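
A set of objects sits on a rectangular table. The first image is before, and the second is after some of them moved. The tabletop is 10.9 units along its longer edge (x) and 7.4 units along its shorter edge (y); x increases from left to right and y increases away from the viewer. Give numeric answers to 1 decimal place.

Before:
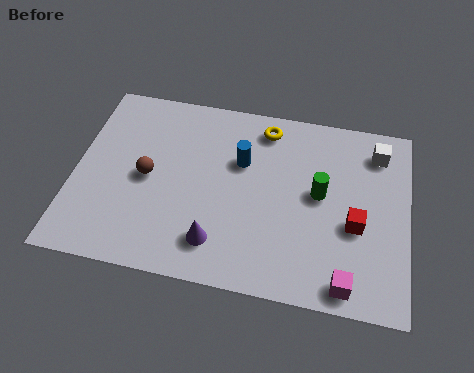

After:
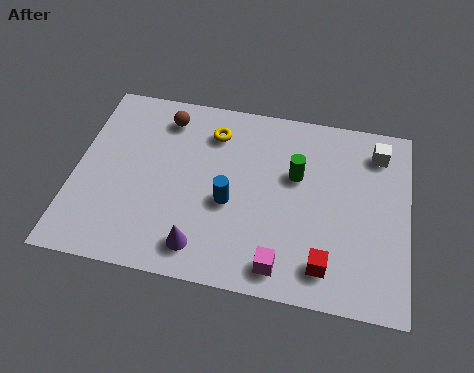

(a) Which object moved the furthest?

the brown sphere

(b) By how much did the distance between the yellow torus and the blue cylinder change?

+1.1

The distance was about 1.7 in the first image and 2.8 in the second, so they moved 1.1 units further apart.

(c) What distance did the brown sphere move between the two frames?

2.5

The brown sphere moved from about (2.4, 3.6) to (2.8, 6.1), a distance of √(0.4² + 2.5²) ≈ 2.5.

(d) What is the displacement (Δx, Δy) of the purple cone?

(-0.5, -0.3)

The purple cone started near (4.8, 1.5) and ended near (4.3, 1.2).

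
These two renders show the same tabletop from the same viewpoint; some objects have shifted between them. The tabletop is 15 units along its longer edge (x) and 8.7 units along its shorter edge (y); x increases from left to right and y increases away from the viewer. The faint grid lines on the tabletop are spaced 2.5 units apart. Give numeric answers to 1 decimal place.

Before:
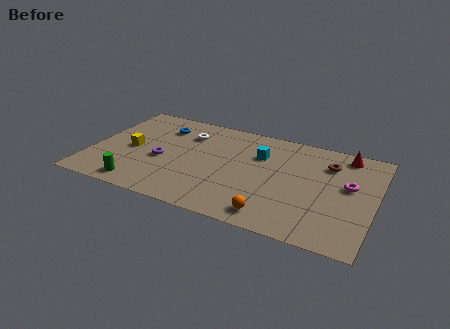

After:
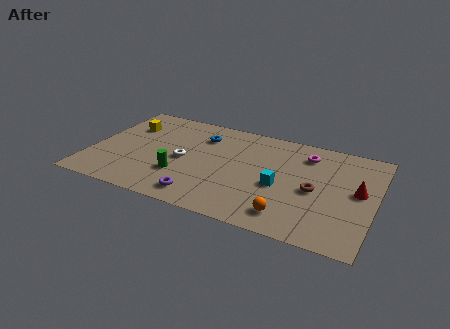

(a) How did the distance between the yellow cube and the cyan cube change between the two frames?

+1.9

Before: roughly 7.0 units apart; after: 8.9. That's 1.9 units further apart.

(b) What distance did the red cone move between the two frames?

3.0

The red cone moved from about (13.2, 7.6) to (14.1, 4.7), a distance of √(0.9² + 2.9²) ≈ 3.0.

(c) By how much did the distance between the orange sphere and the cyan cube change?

-2.6

They were about 4.9 units apart before and 2.3 after — 2.6 units closer together.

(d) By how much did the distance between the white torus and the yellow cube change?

+0.3

The distance was about 3.6 in the first image and 3.9 in the second, so they moved 0.3 units further apart.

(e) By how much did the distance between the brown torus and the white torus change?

-0.6

Before: roughly 7.6 units apart; after: 7.0. That's 0.6 units closer together.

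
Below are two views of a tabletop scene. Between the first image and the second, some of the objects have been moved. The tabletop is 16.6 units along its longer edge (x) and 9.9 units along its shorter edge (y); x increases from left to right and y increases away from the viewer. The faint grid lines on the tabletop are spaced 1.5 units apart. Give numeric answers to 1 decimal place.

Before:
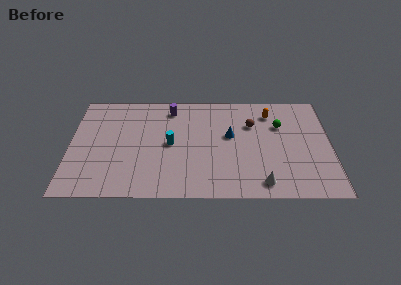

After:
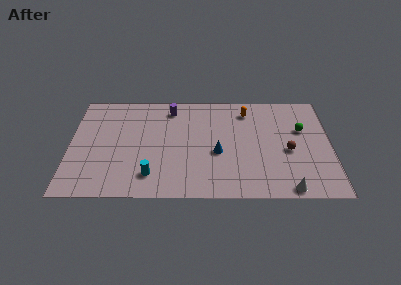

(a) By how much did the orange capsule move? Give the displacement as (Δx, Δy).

(-1.5, 0.2)

The orange capsule started near (12.8, 7.9) and ended near (11.3, 8.1).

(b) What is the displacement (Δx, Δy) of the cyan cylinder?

(-1.2, -2.9)

From the two frames, the cyan cylinder sits at roughly (6.4, 4.9) before and (5.2, 2.0) after.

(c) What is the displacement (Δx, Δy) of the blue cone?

(-0.8, -1.6)

The blue cone was at about (10.2, 5.7) and moved to about (9.4, 4.1).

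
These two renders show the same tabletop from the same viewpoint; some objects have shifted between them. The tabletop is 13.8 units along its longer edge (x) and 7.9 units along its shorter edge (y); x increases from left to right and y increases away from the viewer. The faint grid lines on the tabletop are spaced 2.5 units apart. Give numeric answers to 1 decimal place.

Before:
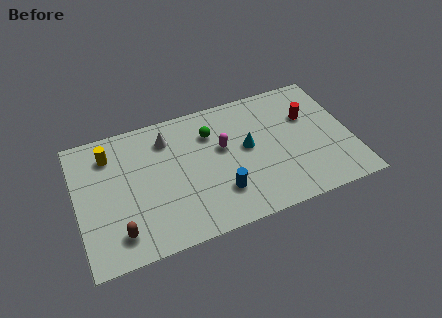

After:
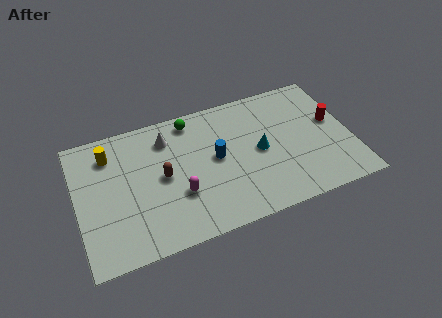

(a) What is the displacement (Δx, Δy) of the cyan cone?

(0.6, -0.4)

The cyan cone was at about (8.6, 4.3) and moved to about (9.2, 3.9).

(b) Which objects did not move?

the yellow cylinder and the white cone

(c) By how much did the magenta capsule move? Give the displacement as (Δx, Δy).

(-2.4, -2.0)

The magenta capsule was at about (7.4, 4.7) and moved to about (5.0, 2.7).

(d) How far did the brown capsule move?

3.5

The brown capsule moved from about (1.9, 1.5) to (4.3, 4.0), a distance of √(2.4² + 2.5²) ≈ 3.5.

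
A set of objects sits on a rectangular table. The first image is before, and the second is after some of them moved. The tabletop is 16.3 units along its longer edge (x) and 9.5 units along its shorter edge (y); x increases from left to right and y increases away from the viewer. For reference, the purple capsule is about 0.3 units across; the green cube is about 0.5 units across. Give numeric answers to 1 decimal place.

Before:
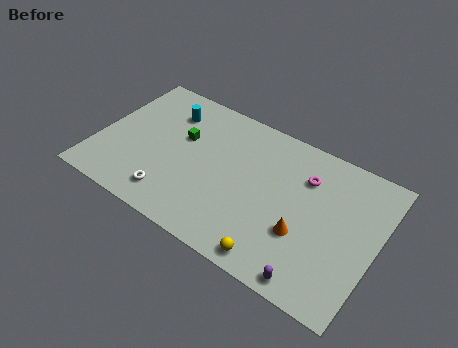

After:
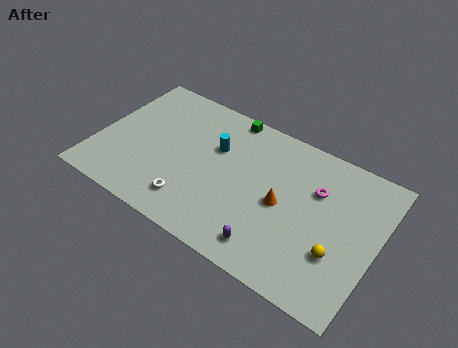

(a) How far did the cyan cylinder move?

3.3

The cyan cylinder was near (3.6, 7.3) before and (6.7, 6.2) after, so it travelled √(3.1² + 1.1²) ≈ 3.3 units.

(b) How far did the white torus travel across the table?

1.2

The white torus moved from about (4.8, 1.7) to (6.0, 1.9), a distance of √(1.2² + 0.2²) ≈ 1.2.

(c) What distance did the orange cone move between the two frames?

1.8

From (12.3, 3.3) to (10.9, 4.5), the orange cone covered √(1.4² + 1.2²) ≈ 1.8 units.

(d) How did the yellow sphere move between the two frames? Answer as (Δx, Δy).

(3.2, 2.1)

From the two frames, the yellow sphere sits at roughly (11.1, 1.0) before and (14.3, 3.1) after.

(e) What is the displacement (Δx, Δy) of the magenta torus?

(0.7, -0.5)

From the two frames, the magenta torus sits at roughly (11.9, 6.9) before and (12.6, 6.4) after.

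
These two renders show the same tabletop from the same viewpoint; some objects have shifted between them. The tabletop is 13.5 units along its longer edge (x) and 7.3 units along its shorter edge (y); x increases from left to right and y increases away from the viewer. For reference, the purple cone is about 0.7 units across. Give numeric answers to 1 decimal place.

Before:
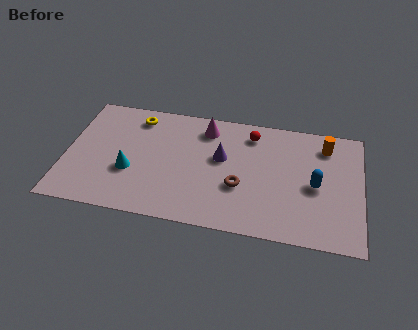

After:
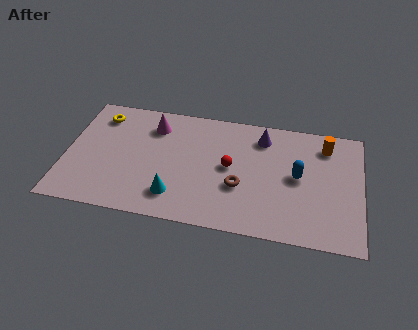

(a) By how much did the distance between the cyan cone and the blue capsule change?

-2.5

Before: roughly 8.4 units apart; after: 5.9. That's 2.5 units closer together.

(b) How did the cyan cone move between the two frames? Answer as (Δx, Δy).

(2.1, -1.1)

The cyan cone was at about (3.0, 2.7) and moved to about (5.1, 1.6).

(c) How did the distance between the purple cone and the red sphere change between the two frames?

+0.4

They were about 2.1 units apart before and 2.5 after — 0.4 units further apart.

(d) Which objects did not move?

the brown torus and the orange cylinder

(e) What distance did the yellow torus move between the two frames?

1.7

The yellow torus was near (3.1, 6.1) before and (1.4, 5.9) after, so it travelled √(1.7² + 0.2²) ≈ 1.7 units.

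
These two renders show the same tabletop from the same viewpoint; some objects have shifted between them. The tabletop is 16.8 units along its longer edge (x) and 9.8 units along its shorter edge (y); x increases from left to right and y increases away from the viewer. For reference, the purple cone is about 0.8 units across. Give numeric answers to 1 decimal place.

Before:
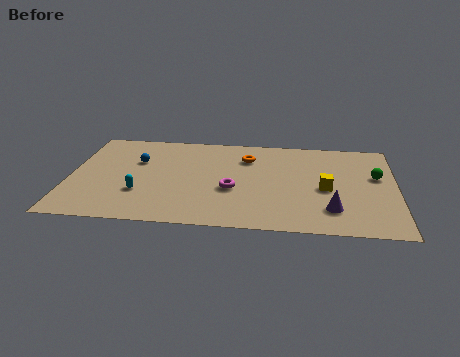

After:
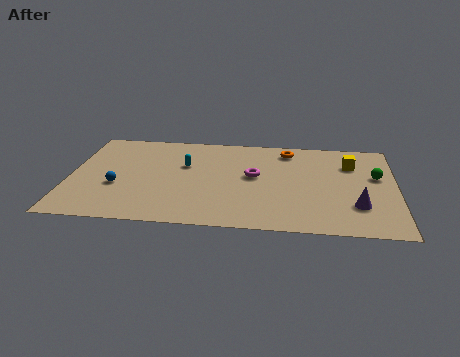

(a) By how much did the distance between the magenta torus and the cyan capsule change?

-1.1

Before: roughly 4.8 units apart; after: 3.7. That's 1.1 units closer together.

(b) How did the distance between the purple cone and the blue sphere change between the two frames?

+1.4

They were about 10.9 units apart before and 12.3 after — 1.4 units further apart.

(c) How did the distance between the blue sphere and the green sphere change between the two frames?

+1.1

They were about 12.4 units apart before and 13.5 after — 1.1 units further apart.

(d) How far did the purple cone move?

1.4

The purple cone was near (13.5, 2.3) before and (14.8, 2.8) after, so it travelled √(1.3² + 0.5²) ≈ 1.4 units.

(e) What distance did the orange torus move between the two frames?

2.3

From (9.1, 7.3) to (11.2, 8.3), the orange torus covered √(2.1² + 1.0²) ≈ 2.3 units.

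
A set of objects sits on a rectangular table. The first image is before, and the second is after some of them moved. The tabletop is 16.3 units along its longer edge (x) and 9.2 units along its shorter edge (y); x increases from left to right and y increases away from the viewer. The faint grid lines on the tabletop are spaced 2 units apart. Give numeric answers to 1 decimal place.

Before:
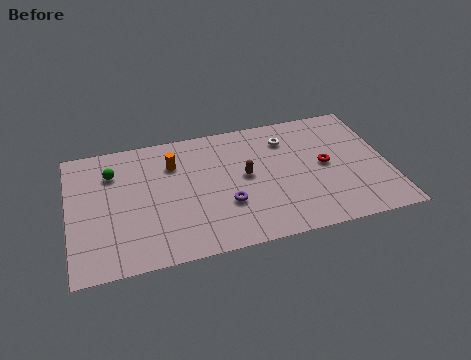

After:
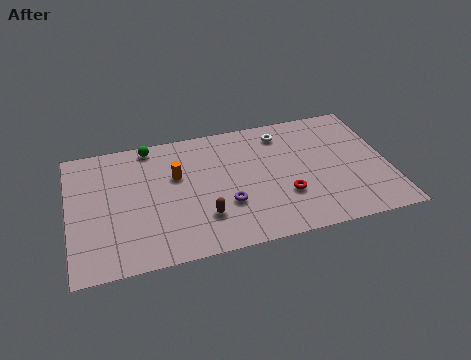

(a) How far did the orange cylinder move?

0.9

The orange cylinder was near (5.4, 6.7) before and (5.5, 5.8) after, so it travelled √(0.1² + 0.9²) ≈ 0.9 units.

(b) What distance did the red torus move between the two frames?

2.8

The red torus moved from about (13.1, 4.7) to (10.9, 3.0), a distance of √(2.2² + 1.7²) ≈ 2.8.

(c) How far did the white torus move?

0.5

The white torus moved from about (11.3, 7.1) to (11.1, 7.6), a distance of √(0.2² + 0.5²) ≈ 0.5.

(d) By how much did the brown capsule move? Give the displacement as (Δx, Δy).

(-2.3, -2.4)

From the two frames, the brown capsule sits at roughly (9.0, 4.9) before and (6.7, 2.5) after.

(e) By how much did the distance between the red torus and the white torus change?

+1.6

Before: roughly 3.0 units apart; after: 4.6. That's 1.6 units further apart.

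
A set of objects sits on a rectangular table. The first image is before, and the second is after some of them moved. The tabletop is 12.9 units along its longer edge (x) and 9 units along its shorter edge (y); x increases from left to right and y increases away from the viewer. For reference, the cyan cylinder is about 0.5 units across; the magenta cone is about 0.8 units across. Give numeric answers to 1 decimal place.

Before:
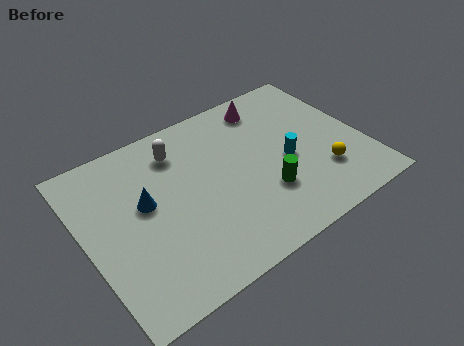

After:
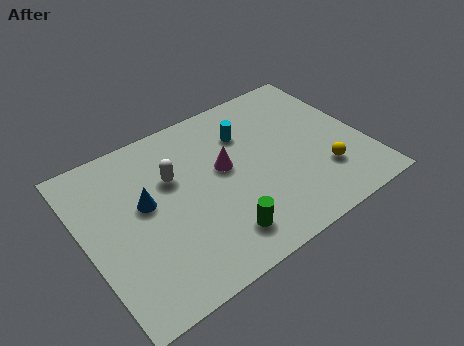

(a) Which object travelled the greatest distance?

the magenta cone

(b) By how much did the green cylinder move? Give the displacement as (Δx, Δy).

(-2.4, -1.1)

The green cylinder was at about (8.0, 2.8) and moved to about (5.6, 1.7).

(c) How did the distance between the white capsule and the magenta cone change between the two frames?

-2.0

Before: roughly 4.4 units apart; after: 2.4. That's 2.0 units closer together.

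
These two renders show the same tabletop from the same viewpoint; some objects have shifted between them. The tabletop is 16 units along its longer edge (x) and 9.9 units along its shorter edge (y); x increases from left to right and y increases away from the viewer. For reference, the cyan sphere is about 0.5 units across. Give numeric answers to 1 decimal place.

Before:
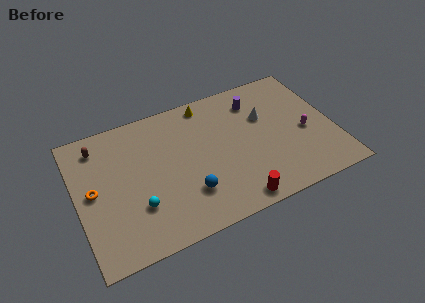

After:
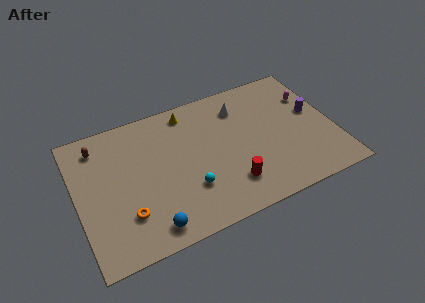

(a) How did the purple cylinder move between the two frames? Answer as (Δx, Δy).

(3.4, -2.2)

From the two frames, the purple cylinder sits at roughly (11.5, 7.8) before and (14.9, 5.6) after.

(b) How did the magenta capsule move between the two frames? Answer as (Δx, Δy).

(0.7, 2.6)

The magenta capsule was at about (14.2, 4.3) and moved to about (14.9, 6.9).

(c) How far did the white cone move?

1.9

From (11.9, 6.4) to (10.5, 7.7), the white cone covered √(1.4² + 1.3²) ≈ 1.9 units.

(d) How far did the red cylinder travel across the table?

1.3

From (9.3, 1.0) to (9.2, 2.3), the red cylinder covered √(0.1² + 1.3²) ≈ 1.3 units.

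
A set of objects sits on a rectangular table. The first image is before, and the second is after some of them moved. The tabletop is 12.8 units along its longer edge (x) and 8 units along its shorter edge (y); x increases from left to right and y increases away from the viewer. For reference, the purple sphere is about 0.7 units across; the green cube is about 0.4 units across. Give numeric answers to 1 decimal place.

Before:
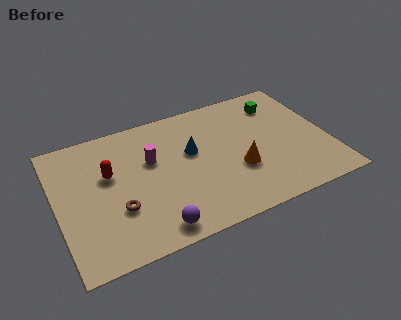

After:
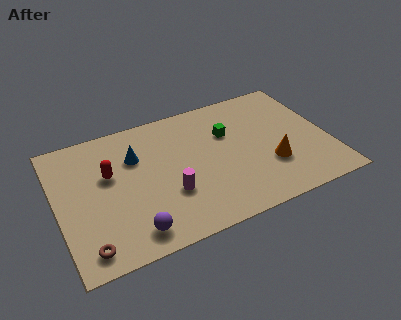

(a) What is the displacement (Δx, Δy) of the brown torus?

(-1.6, -1.6)

From the two frames, the brown torus sits at roughly (2.7, 2.7) before and (1.1, 1.1) after.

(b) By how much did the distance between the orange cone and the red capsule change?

+1.5

They were about 6.2 units apart before and 7.7 after — 1.5 units further apart.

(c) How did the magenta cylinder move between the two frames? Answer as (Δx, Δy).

(0.6, -2.3)

The magenta cylinder started near (4.5, 5.0) and ended near (5.1, 2.7).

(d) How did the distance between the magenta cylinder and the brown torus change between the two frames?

+1.4

They were about 2.9 units apart before and 4.3 after — 1.4 units further apart.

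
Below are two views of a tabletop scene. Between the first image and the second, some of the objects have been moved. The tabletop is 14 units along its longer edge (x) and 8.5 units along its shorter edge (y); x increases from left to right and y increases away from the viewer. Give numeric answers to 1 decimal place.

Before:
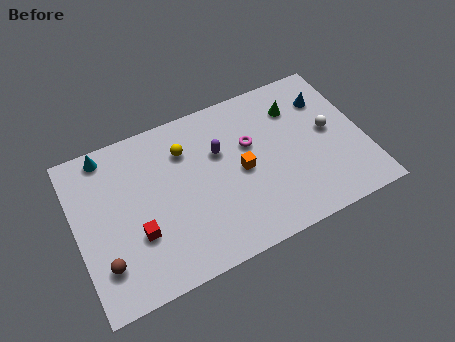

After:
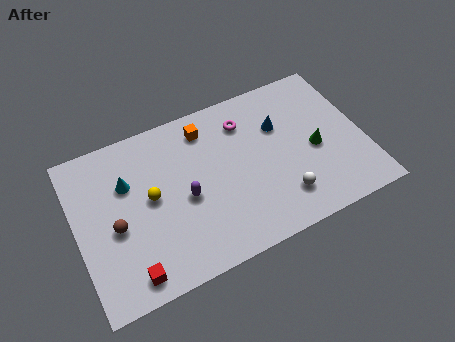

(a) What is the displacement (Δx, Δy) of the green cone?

(0.6, -2.6)

From the two frames, the green cone sits at roughly (11.0, 6.4) before and (11.6, 3.8) after.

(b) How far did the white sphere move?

3.7

From (12.4, 4.5) to (9.7, 1.9), the white sphere covered √(2.7² + 2.6²) ≈ 3.7 units.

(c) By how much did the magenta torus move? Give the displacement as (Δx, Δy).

(-0.1, 1.3)

From the two frames, the magenta torus sits at roughly (8.6, 5.3) before and (8.5, 6.6) after.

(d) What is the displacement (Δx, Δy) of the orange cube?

(-1.4, 2.9)

The orange cube started near (8.0, 4.1) and ended near (6.6, 7.0).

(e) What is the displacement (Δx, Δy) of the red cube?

(-0.6, -1.8)

The red cube was at about (2.8, 2.9) and moved to about (2.2, 1.1).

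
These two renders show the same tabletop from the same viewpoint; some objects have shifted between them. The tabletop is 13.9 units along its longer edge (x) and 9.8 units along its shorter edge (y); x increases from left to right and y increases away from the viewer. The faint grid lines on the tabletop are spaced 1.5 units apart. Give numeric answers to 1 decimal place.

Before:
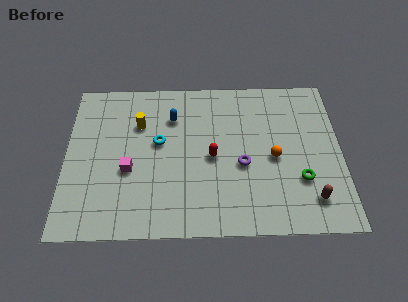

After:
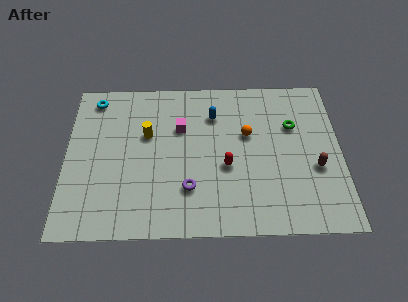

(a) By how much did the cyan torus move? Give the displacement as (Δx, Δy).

(-3.3, 2.9)

The cyan torus started near (4.7, 5.6) and ended near (1.4, 8.5).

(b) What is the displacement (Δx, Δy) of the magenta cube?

(2.6, 2.6)

From the two frames, the magenta cube sits at roughly (3.2, 3.9) before and (5.8, 6.5) after.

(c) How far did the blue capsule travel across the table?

2.1

From (5.4, 7.2) to (7.5, 7.3), the blue capsule covered √(2.1² + 0.1²) ≈ 2.1 units.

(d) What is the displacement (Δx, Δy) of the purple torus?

(-2.7, -1.4)

From the two frames, the purple torus sits at roughly (8.9, 4.1) before and (6.2, 2.7) after.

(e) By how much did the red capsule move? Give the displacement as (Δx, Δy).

(0.7, -0.6)

The red capsule was at about (7.4, 4.6) and moved to about (8.1, 4.0).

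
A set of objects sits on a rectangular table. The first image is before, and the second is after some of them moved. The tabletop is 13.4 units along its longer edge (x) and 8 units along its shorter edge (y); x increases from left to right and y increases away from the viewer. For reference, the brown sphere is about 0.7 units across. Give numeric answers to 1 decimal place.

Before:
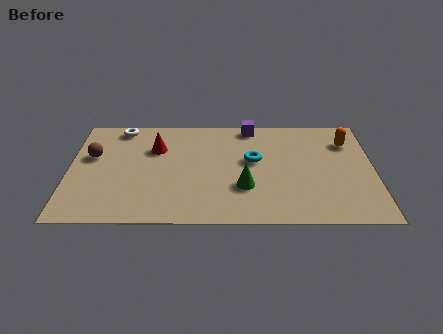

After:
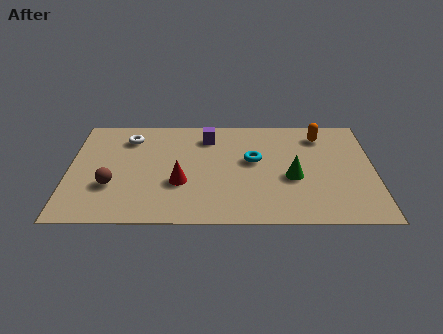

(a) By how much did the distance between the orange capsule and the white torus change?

-1.7

The distance was about 10.2 in the first image and 8.5 in the second, so they moved 1.7 units closer together.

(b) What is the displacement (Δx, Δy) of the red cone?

(1.1, -2.6)

The red cone started near (3.8, 5.5) and ended near (4.9, 2.9).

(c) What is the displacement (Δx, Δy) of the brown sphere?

(0.9, -2.2)

From the two frames, the brown sphere sits at roughly (1.0, 4.9) before and (1.9, 2.7) after.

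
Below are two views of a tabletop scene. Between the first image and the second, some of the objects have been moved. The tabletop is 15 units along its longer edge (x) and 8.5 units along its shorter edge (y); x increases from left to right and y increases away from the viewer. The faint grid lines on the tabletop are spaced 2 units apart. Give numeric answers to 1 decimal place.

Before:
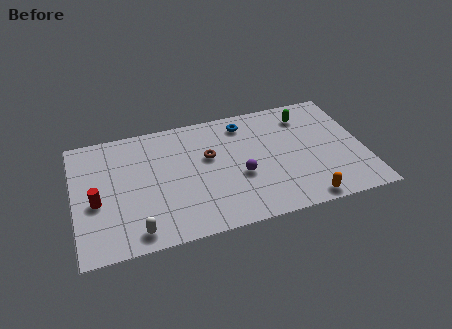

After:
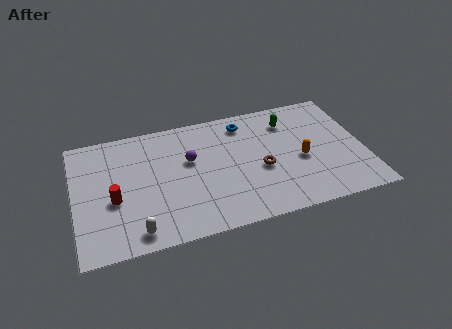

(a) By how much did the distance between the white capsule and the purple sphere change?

-0.9

The distance was about 6.0 in the first image and 5.1 in the second, so they moved 0.9 units closer together.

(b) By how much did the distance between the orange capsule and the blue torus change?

-2.5

The distance was about 6.8 in the first image and 4.3 in the second, so they moved 2.5 units closer together.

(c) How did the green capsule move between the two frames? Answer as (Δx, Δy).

(-0.9, -0.2)

The green capsule was at about (12.2, 6.8) and moved to about (11.3, 6.6).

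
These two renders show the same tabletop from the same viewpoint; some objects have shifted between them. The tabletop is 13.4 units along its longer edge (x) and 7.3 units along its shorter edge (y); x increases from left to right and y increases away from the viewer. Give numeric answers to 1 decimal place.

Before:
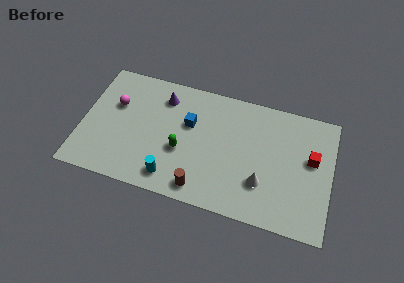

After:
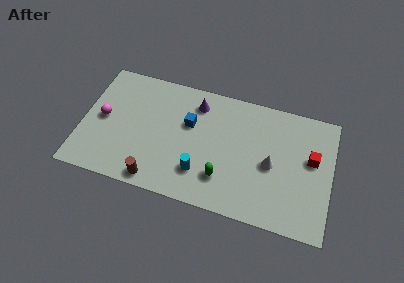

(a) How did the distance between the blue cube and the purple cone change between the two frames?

-0.6

They were about 1.9 units apart before and 1.3 after — 0.6 units closer together.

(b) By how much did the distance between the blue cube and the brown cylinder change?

+0.4

The distance was about 3.7 in the first image and 4.1 in the second, so they moved 0.4 units further apart.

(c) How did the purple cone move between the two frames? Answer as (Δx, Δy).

(1.8, 0.1)

The purple cone started near (4.2, 5.8) and ended near (6.0, 5.9).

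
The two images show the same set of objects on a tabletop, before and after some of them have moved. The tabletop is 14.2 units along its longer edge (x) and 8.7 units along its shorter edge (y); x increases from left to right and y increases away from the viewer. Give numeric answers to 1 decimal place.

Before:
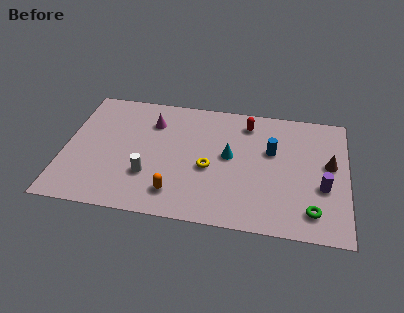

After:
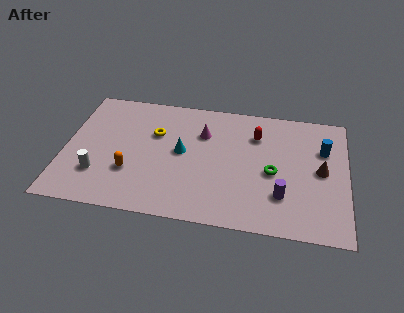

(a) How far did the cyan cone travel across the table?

2.4

The cyan cone was near (8.3, 4.7) before and (5.9, 4.6) after, so it travelled √(2.4² + 0.1²) ≈ 2.4 units.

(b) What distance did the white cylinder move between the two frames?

2.5

The white cylinder moved from about (4.3, 2.7) to (1.8, 2.4), a distance of √(2.5² + 0.3²) ≈ 2.5.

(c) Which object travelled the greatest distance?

the yellow torus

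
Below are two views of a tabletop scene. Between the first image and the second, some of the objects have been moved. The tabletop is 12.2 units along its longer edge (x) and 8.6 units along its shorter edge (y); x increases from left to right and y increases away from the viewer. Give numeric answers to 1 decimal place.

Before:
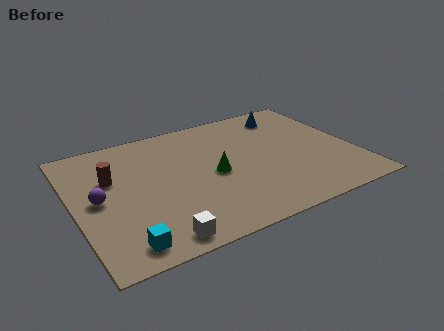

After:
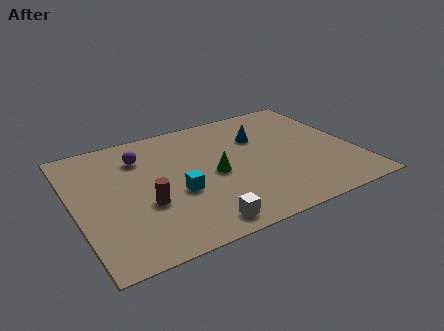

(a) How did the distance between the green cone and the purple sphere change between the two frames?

-1.2

The distance was about 5.0 in the first image and 3.8 in the second, so they moved 1.2 units closer together.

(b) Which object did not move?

the green cone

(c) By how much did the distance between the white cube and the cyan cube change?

+1.1

Before: roughly 1.4 units apart; after: 2.5. That's 1.1 units further apart.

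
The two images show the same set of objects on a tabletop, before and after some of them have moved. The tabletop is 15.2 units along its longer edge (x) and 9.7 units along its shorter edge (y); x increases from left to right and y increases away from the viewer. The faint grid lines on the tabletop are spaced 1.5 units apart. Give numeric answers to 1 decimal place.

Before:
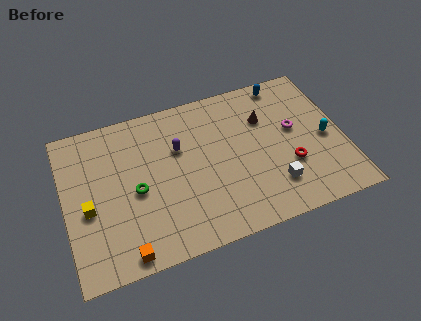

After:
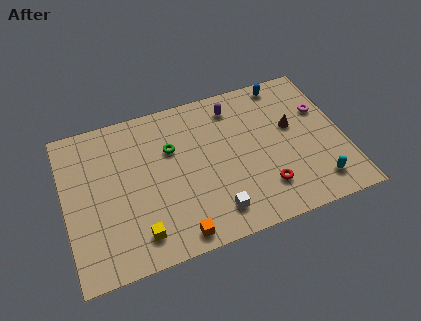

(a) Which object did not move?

the blue capsule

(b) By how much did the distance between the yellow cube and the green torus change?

+2.6

The distance was about 2.6 in the first image and 5.2 in the second, so they moved 2.6 units further apart.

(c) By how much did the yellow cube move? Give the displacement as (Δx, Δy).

(2.5, -2.4)

The yellow cube started near (1.2, 4.1) and ended near (3.7, 1.7).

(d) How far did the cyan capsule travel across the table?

2.8

The cyan capsule was near (14.2, 4.4) before and (13.4, 1.7) after, so it travelled √(0.8² + 2.7²) ≈ 2.8 units.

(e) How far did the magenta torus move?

1.8

From (12.6, 5.5) to (14.2, 6.3), the magenta torus covered √(1.6² + 0.8²) ≈ 1.8 units.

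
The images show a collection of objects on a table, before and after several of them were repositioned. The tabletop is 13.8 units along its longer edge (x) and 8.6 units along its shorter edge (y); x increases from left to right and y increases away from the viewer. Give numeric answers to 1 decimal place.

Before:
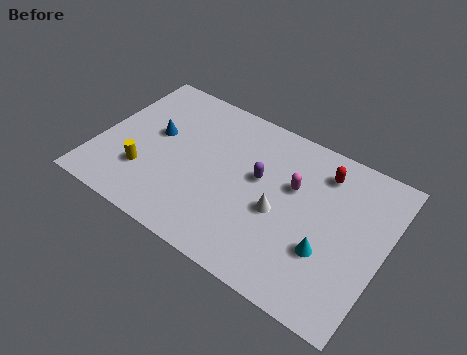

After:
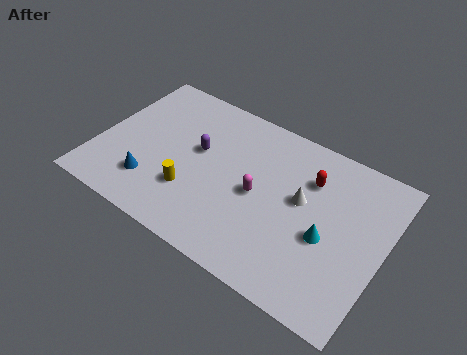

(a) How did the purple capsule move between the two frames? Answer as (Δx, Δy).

(-3.0, 0.0)

The purple capsule started near (7.7, 5.0) and ended near (4.7, 5.0).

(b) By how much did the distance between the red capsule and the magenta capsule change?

+1.1

Before: roughly 1.9 units apart; after: 3.0. That's 1.1 units further apart.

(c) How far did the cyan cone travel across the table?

0.7

From (11.3, 2.9) to (11.2, 3.6), the cyan cone covered √(0.1² + 0.7²) ≈ 0.7 units.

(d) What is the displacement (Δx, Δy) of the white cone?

(0.9, 1.2)

From the two frames, the white cone sits at roughly (8.9, 3.7) before and (9.8, 4.9) after.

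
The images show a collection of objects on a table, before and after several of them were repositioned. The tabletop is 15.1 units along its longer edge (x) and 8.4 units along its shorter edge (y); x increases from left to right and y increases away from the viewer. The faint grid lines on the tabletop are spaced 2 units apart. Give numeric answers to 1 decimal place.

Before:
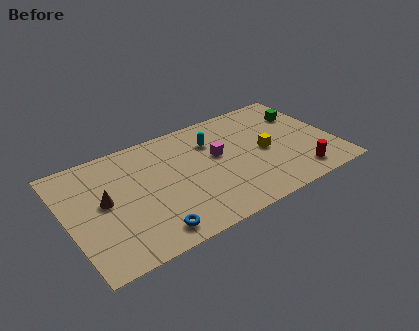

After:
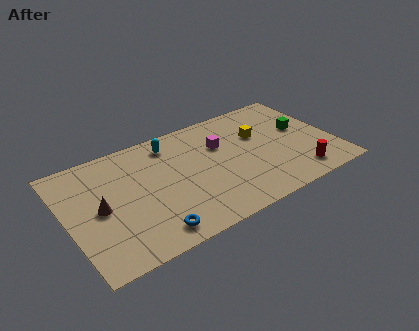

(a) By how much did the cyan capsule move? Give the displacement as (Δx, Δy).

(-2.3, 0.9)

The cyan capsule was at about (8.5, 6.1) and moved to about (6.2, 7.0).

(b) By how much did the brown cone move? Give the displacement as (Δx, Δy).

(-0.3, -0.4)

From the two frames, the brown cone sits at roughly (2.1, 4.5) before and (1.8, 4.1) after.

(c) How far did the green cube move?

1.2

From (13.8, 6.0) to (13.5, 4.8), the green cube covered √(0.3² + 1.2²) ≈ 1.2 units.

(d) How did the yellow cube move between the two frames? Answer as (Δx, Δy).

(-0.1, 1.4)

The yellow cube started near (11.2, 4.0) and ended near (11.1, 5.4).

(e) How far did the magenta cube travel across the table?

0.8

From (8.6, 4.9) to (8.9, 5.6), the magenta cube covered √(0.3² + 0.7²) ≈ 0.8 units.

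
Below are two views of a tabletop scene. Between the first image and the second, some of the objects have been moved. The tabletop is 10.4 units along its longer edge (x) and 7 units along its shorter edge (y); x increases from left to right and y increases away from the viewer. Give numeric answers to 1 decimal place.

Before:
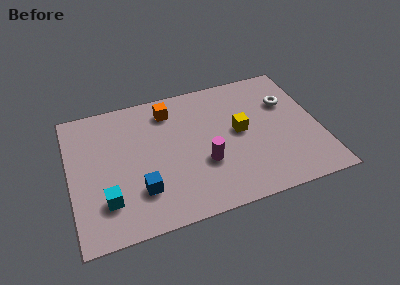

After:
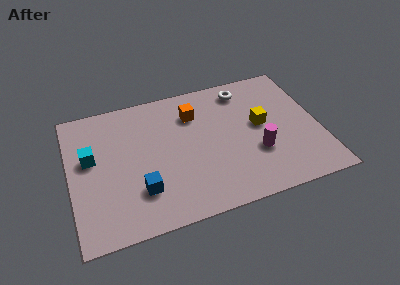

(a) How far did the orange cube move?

1.1

The orange cube moved from about (4.3, 5.7) to (5.3, 5.2), a distance of √(1.0² + 0.5²) ≈ 1.1.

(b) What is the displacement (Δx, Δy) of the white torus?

(-1.7, 1.2)

From the two frames, the white torus sits at roughly (9.2, 4.7) before and (7.5, 5.9) after.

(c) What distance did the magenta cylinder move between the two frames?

2.2

The magenta cylinder moved from about (5.5, 2.5) to (7.7, 2.4), a distance of √(2.2² + 0.1²) ≈ 2.2.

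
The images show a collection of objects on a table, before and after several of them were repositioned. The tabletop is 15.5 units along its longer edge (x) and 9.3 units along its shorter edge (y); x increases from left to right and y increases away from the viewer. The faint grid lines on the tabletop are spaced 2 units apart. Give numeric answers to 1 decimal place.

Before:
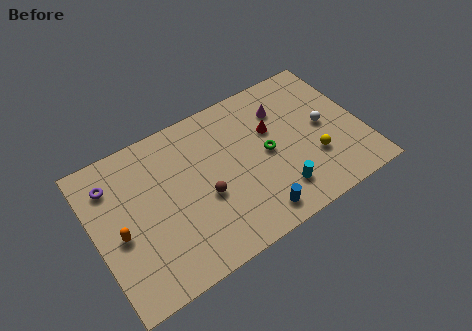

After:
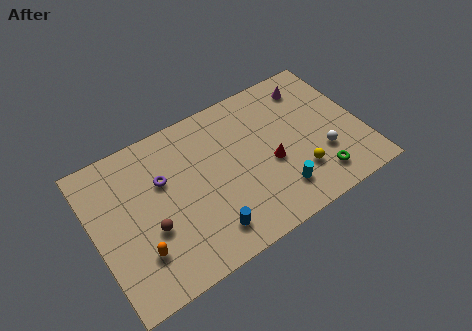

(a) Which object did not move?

the cyan cylinder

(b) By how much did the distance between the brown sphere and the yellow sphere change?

+2.2

They were about 6.4 units apart before and 8.6 after — 2.2 units further apart.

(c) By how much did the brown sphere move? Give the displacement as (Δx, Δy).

(-3.2, -0.3)

The brown sphere was at about (6.2, 3.8) and moved to about (3.0, 3.5).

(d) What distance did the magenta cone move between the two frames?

1.9

The magenta cone moved from about (11.3, 6.9) to (13.1, 7.6), a distance of √(1.8² + 0.7²) ≈ 1.9.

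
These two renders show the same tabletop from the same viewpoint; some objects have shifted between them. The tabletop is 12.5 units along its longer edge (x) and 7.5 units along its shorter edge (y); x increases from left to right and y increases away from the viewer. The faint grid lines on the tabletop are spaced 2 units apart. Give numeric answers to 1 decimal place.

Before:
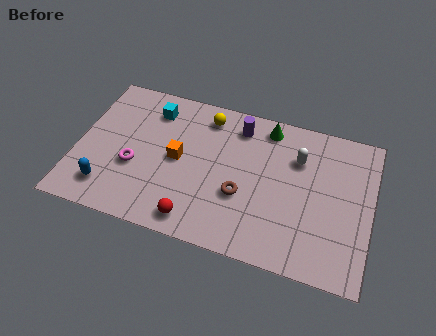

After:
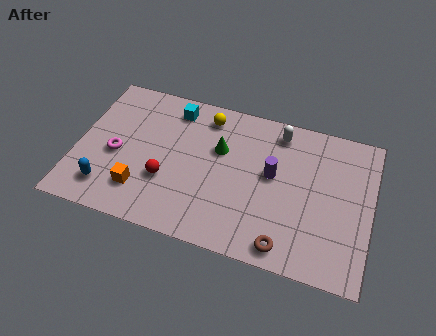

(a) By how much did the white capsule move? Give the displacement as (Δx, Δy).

(-0.9, 1.1)

The white capsule was at about (9.3, 5.3) and moved to about (8.4, 6.4).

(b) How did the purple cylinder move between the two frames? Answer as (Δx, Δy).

(1.6, -2.0)

The purple cylinder started near (6.7, 6.2) and ended near (8.3, 4.2).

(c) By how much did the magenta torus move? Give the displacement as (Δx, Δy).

(-0.8, 0.4)

The magenta torus was at about (2.5, 2.9) and moved to about (1.7, 3.3).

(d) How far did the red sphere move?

2.1

From (5.3, 1.0) to (3.9, 2.6), the red sphere covered √(1.4² + 1.6²) ≈ 2.1 units.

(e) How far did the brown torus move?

2.8

The brown torus was near (7.1, 2.8) before and (9.1, 0.9) after, so it travelled √(2.0² + 1.9²) ≈ 2.8 units.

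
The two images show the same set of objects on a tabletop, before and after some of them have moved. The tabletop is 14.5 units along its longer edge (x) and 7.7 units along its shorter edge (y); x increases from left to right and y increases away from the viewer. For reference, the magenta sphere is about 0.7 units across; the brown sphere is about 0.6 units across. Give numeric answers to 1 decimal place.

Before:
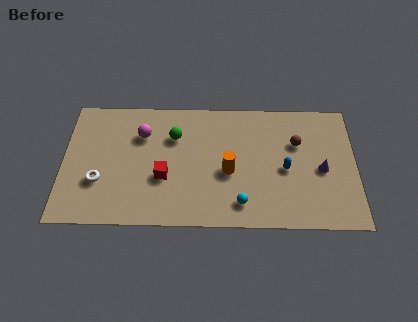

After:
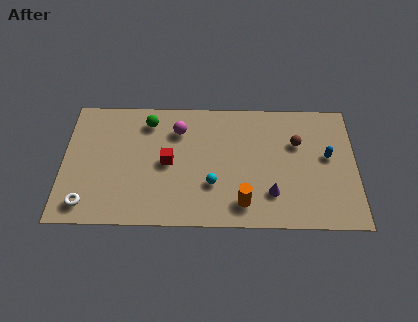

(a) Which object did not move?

the brown sphere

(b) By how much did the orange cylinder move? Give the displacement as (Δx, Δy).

(0.7, -1.9)

The orange cylinder started near (8.2, 3.3) and ended near (8.9, 1.4).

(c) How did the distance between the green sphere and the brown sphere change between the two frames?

+1.4

The distance was about 6.1 in the first image and 7.5 in the second, so they moved 1.4 units further apart.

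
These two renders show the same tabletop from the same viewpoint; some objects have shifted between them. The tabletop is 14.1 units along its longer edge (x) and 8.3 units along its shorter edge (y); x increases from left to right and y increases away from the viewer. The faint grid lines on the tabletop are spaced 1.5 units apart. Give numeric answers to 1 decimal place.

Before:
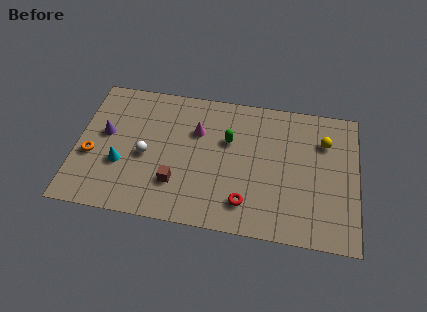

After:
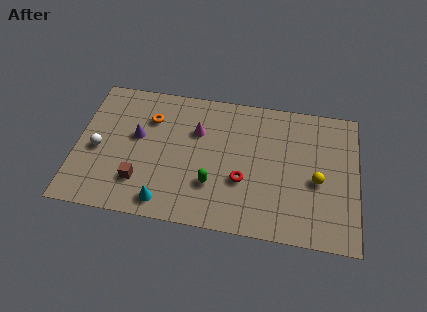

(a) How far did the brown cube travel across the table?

1.8

The brown cube moved from about (5.1, 2.3) to (3.3, 2.1), a distance of √(1.8² + 0.2²) ≈ 1.8.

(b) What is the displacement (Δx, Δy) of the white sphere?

(-2.4, 0.0)

From the two frames, the white sphere sits at roughly (3.5, 3.7) before and (1.1, 3.7) after.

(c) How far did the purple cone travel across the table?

1.6

From (1.4, 4.7) to (3.0, 4.8), the purple cone covered √(1.6² + 0.1²) ≈ 1.6 units.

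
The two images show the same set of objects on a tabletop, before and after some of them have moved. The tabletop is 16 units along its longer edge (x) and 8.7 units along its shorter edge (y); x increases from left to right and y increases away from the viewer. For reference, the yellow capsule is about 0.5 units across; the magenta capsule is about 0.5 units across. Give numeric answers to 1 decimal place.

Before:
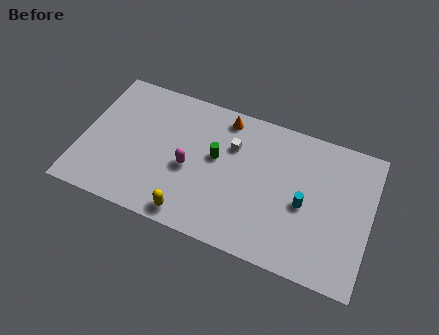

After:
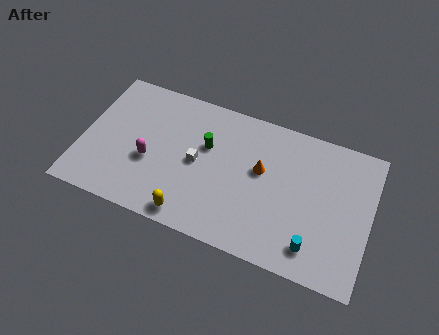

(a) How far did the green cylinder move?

0.8

The green cylinder moved from about (7.4, 5.0) to (6.8, 5.5), a distance of √(0.6² + 0.5²) ≈ 0.8.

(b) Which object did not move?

the yellow capsule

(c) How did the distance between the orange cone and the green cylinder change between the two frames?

+0.5

Before: roughly 2.6 units apart; after: 3.1. That's 0.5 units further apart.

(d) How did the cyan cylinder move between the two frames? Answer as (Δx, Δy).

(0.7, -2.3)

The cyan cylinder was at about (12.4, 3.9) and moved to about (13.1, 1.6).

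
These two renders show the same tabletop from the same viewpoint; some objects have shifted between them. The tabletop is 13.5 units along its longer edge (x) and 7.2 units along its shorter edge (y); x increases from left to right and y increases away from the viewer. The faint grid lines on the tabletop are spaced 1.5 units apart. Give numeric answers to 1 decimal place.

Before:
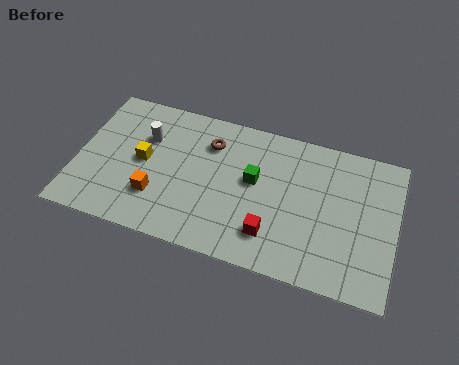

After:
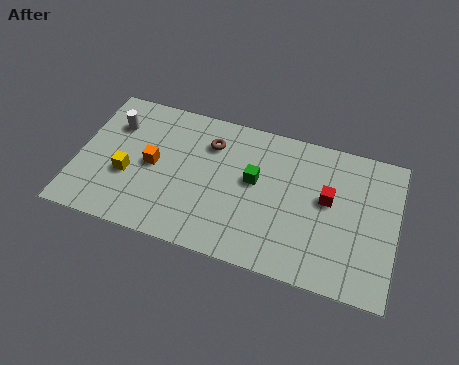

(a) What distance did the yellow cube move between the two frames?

1.1

The yellow cube was near (2.8, 3.7) before and (2.2, 2.8) after, so it travelled √(0.6² + 0.9²) ≈ 1.1 units.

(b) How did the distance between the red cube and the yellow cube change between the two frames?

+2.6

Before: roughly 5.9 units apart; after: 8.5. That's 2.6 units further apart.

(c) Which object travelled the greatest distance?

the red cube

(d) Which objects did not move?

the brown torus and the green cube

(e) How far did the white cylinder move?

1.4

The white cylinder was near (2.8, 4.9) before and (1.4, 5.2) after, so it travelled √(1.4² + 0.3²) ≈ 1.4 units.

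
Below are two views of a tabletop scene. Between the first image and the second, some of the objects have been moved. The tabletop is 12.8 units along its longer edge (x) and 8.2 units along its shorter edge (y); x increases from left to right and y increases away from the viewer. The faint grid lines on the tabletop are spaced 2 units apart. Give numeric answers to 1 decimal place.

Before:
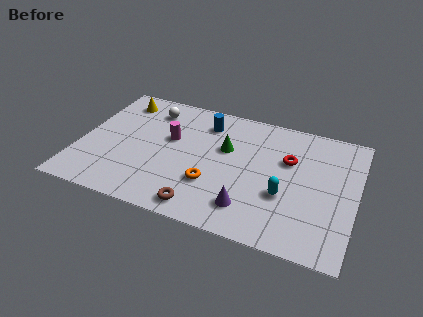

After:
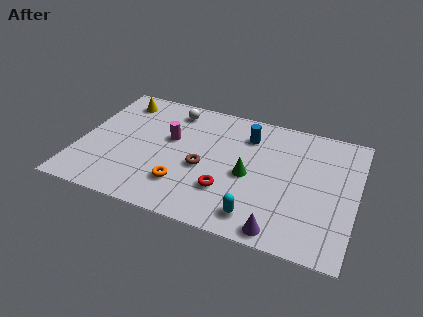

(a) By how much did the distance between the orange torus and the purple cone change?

+2.8

Before: roughly 2.0 units apart; after: 4.8. That's 2.8 units further apart.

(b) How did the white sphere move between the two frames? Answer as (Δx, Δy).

(1.0, 0.3)

The white sphere started near (3.0, 6.6) and ended near (4.0, 6.9).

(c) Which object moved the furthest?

the red torus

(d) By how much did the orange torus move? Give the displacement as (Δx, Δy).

(-1.3, -0.5)

The orange torus started near (6.3, 2.6) and ended near (5.0, 2.1).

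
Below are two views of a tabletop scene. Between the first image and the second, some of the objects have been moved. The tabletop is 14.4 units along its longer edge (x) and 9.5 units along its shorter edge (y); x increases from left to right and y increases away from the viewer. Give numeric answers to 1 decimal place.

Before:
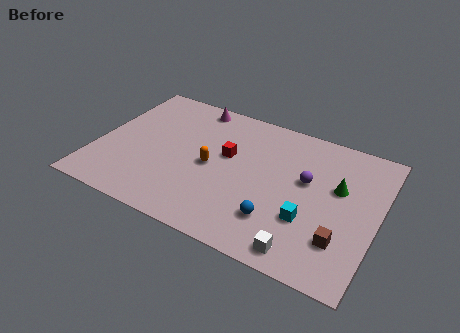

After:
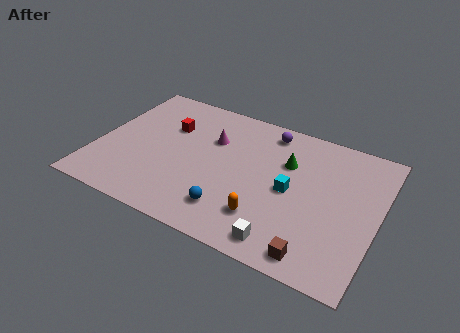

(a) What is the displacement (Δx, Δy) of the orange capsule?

(3.1, -2.2)

The orange capsule started near (5.9, 4.5) and ended near (9.0, 2.3).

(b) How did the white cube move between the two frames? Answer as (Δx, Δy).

(-1.0, 0.1)

From the two frames, the white cube sits at roughly (11.1, 1.1) before and (10.1, 1.2) after.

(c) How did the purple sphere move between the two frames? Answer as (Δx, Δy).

(-2.3, 2.6)

From the two frames, the purple sphere sits at roughly (10.7, 5.6) before and (8.4, 8.2) after.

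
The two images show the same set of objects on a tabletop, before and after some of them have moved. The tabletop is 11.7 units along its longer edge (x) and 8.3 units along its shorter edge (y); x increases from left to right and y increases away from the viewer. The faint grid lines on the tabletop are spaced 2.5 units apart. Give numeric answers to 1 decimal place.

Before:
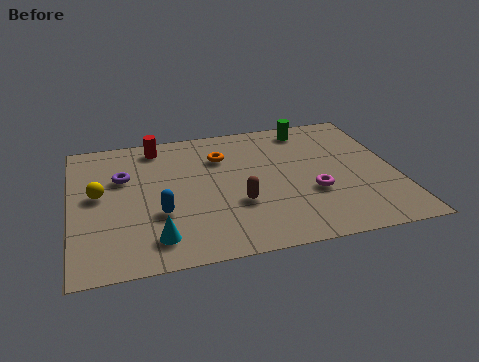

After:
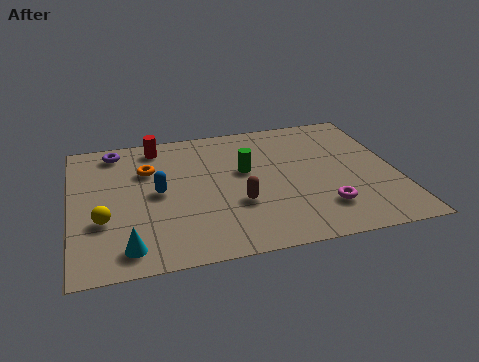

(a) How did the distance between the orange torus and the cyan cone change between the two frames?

-0.6

They were about 5.2 units apart before and 4.6 after — 0.6 units closer together.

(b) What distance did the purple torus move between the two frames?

1.8

The purple torus was near (1.9, 5.4) before and (1.7, 7.2) after, so it travelled √(0.2² + 1.8²) ≈ 1.8 units.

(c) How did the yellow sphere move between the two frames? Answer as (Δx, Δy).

(0.1, -1.6)

The yellow sphere started near (1.0, 4.5) and ended near (1.1, 2.9).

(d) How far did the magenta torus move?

1.0

The magenta torus moved from about (8.6, 3.0) to (8.9, 2.0), a distance of √(0.3² + 1.0²) ≈ 1.0.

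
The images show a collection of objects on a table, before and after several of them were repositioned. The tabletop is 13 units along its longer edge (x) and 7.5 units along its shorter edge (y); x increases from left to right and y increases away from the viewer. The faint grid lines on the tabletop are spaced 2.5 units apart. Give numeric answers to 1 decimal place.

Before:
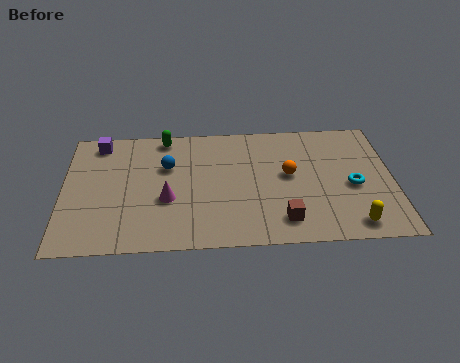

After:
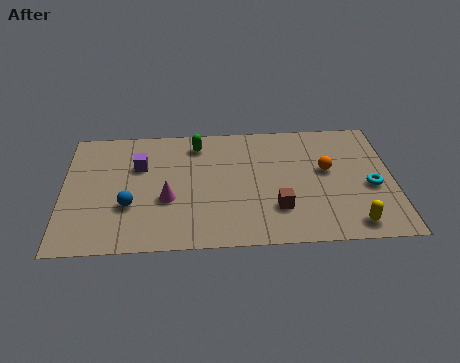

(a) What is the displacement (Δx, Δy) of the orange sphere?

(1.5, 0.2)

The orange sphere started near (8.9, 4.1) and ended near (10.4, 4.3).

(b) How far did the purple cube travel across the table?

2.2

The purple cube moved from about (1.4, 6.5) to (3.0, 5.0), a distance of √(1.6² + 1.5²) ≈ 2.2.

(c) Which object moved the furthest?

the blue sphere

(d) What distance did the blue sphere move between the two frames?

2.7

The blue sphere moved from about (4.1, 4.9) to (2.6, 2.6), a distance of √(1.5² + 2.3²) ≈ 2.7.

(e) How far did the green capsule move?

1.4

The green capsule was near (4.0, 6.7) before and (5.3, 6.2) after, so it travelled √(1.3² + 0.5²) ≈ 1.4 units.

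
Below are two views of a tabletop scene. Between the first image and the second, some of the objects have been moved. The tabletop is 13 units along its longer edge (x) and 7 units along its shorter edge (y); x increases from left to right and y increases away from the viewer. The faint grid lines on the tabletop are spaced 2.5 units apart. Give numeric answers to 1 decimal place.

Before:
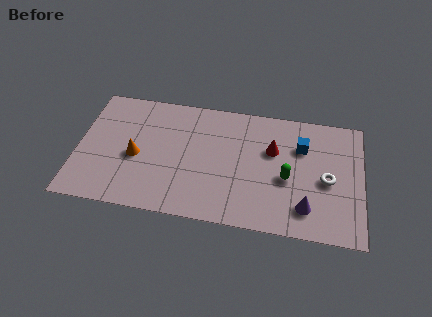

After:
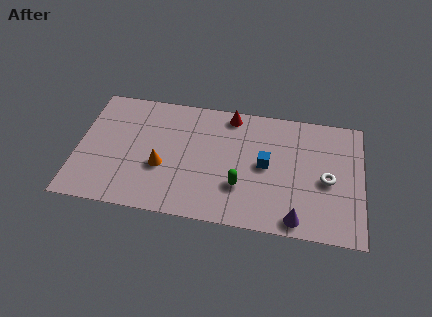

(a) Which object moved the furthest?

the red cone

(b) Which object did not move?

the white torus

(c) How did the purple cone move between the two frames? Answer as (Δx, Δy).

(-0.4, -0.7)

The purple cone started near (10.5, 1.5) and ended near (10.1, 0.8).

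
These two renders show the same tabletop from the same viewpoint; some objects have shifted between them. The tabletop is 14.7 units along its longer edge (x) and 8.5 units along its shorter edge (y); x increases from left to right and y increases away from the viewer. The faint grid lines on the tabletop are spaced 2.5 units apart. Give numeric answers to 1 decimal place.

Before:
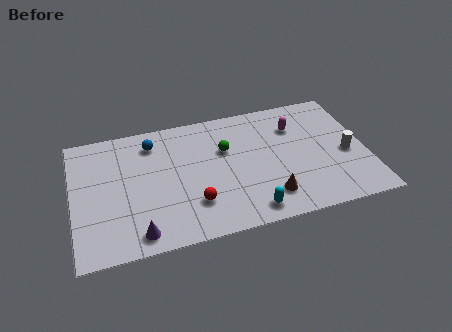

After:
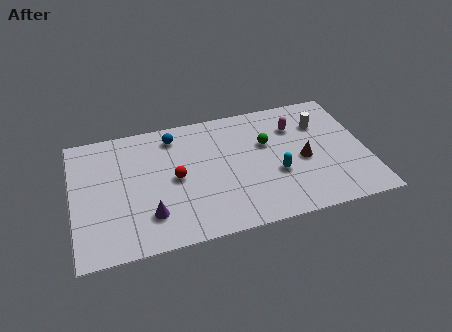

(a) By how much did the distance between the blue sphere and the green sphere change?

+1.0

Before: roughly 3.9 units apart; after: 4.9. That's 1.0 units further apart.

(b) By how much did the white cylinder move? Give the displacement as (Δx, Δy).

(-1.1, 2.4)

The white cylinder started near (13.7, 3.7) and ended near (12.6, 6.1).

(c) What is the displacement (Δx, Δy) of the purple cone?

(0.6, 1.0)

The purple cone was at about (3.1, 1.1) and moved to about (3.7, 2.1).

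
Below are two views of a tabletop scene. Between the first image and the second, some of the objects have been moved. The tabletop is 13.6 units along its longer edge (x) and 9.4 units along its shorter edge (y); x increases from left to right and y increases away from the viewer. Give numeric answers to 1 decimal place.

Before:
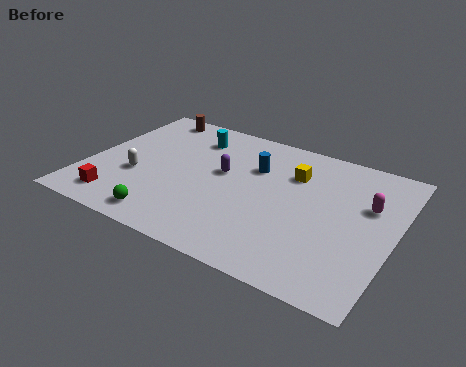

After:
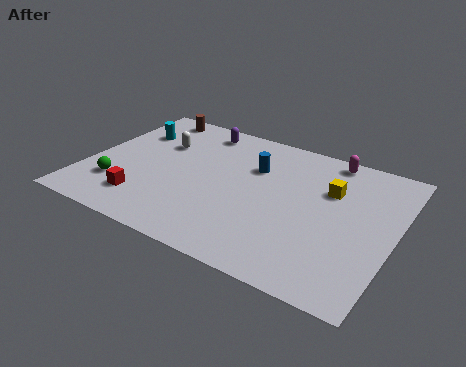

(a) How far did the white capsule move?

2.9

From (2.3, 3.5) to (2.9, 6.3), the white capsule covered √(0.6² + 2.8²) ≈ 2.9 units.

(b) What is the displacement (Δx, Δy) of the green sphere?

(-2.5, 1.3)

The green sphere started near (4.1, 1.2) and ended near (1.6, 2.5).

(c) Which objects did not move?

the blue cylinder and the brown cylinder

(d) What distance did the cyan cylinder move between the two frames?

2.8

The cyan cylinder moved from about (4.2, 7.4) to (1.5, 6.7), a distance of √(2.7² + 0.7²) ≈ 2.8.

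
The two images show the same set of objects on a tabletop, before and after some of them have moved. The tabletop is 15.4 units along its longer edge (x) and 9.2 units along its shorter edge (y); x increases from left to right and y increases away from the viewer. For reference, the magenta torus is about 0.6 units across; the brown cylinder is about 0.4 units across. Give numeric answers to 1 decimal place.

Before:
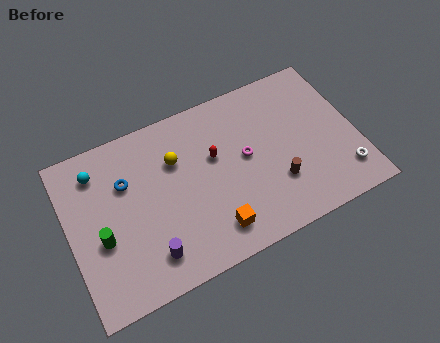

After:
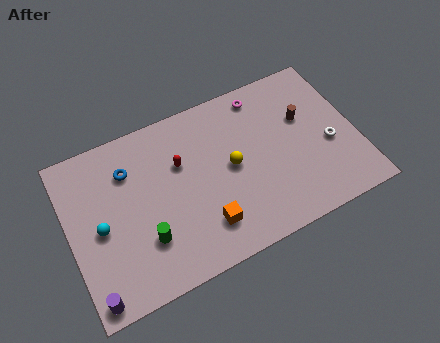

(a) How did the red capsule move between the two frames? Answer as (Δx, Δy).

(-1.8, 0.4)

The red capsule started near (7.9, 5.6) and ended near (6.1, 6.0).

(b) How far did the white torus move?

2.0

The white torus moved from about (14.4, 1.9) to (13.9, 3.8), a distance of √(0.5² + 1.9²) ≈ 2.0.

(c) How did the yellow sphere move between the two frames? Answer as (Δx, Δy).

(2.8, -1.6)

The yellow sphere started near (5.9, 6.3) and ended near (8.7, 4.7).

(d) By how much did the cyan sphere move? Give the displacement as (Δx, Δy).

(-0.2, -3.1)

From the two frames, the cyan sphere sits at roughly (1.8, 7.4) before and (1.6, 4.3) after.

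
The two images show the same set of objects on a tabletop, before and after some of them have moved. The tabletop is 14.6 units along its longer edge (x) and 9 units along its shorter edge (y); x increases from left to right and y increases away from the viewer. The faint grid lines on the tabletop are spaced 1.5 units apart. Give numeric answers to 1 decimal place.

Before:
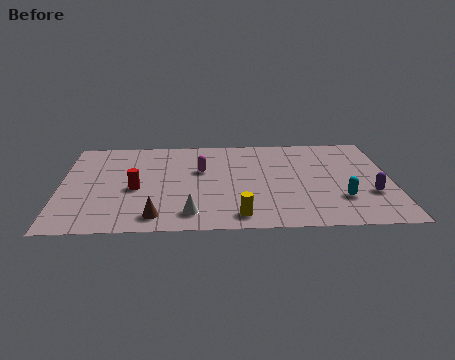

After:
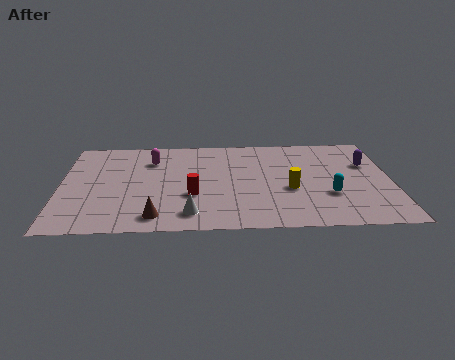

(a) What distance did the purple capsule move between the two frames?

2.9

The purple capsule was near (13.6, 3.0) before and (13.6, 5.9) after, so it travelled √(0.0² + 2.9²) ≈ 2.9 units.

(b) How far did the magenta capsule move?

2.5

The magenta capsule was near (6.2, 5.6) before and (4.0, 6.7) after, so it travelled √(2.2² + 1.1²) ≈ 2.5 units.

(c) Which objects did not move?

the white cone and the brown cone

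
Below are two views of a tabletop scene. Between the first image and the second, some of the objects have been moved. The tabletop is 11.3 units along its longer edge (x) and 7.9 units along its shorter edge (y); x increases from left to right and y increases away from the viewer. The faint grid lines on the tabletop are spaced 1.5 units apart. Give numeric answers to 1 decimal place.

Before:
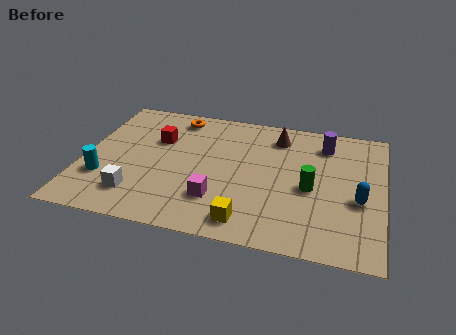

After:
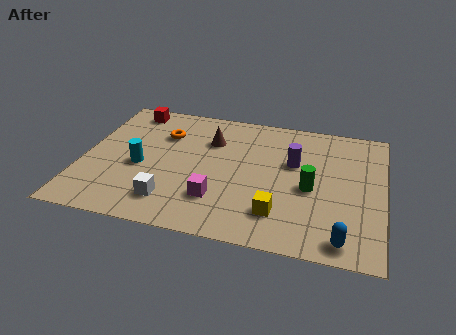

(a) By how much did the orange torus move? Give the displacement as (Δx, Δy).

(-0.4, -1.2)

The orange torus started near (3.3, 6.8) and ended near (2.9, 5.6).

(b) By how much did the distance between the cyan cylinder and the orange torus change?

-2.7

The distance was about 5.0 in the first image and 2.3 in the second, so they moved 2.7 units closer together.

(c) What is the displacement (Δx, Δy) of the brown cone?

(-2.5, -0.8)

The brown cone was at about (7.2, 6.4) and moved to about (4.7, 5.6).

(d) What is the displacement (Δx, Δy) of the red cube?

(-1.2, 1.7)

The red cube started near (2.7, 5.2) and ended near (1.5, 6.9).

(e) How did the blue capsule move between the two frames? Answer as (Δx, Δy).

(-0.5, -2.3)

The blue capsule started near (10.4, 3.2) and ended near (9.9, 0.9).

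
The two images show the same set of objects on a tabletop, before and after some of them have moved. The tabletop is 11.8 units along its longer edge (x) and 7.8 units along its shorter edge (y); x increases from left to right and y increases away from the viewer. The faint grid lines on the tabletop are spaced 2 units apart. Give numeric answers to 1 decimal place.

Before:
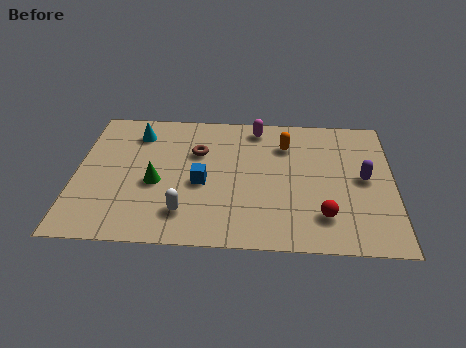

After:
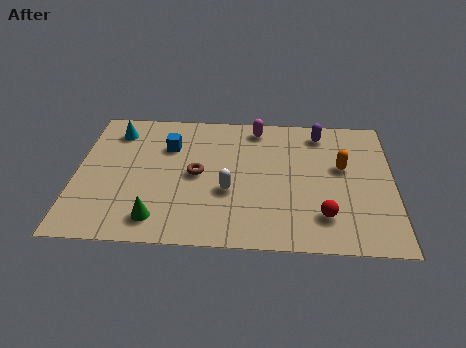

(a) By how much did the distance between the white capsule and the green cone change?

+1.2

They were about 1.9 units apart before and 3.1 after — 1.2 units further apart.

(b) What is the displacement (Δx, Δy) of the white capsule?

(1.6, 1.3)

The white capsule was at about (4.1, 1.7) and moved to about (5.7, 3.0).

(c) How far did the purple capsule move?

3.1

From (10.7, 4.0) to (9.1, 6.6), the purple capsule covered √(1.6² + 2.6²) ≈ 3.1 units.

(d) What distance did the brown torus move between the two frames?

1.3

The brown torus was near (4.5, 5.2) before and (4.5, 3.9) after, so it travelled √(0.0² + 1.3²) ≈ 1.3 units.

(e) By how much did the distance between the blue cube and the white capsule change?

+1.6

The distance was about 1.8 in the first image and 3.4 in the second, so they moved 1.6 units further apart.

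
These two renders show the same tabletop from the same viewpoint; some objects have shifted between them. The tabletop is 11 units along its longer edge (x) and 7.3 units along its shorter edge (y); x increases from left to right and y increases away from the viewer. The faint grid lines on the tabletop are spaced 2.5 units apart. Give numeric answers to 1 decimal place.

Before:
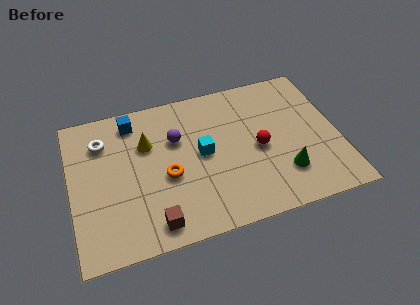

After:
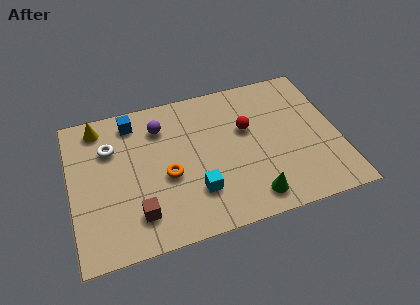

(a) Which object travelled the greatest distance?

the yellow cone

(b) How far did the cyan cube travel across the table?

1.8

The cyan cube moved from about (5.4, 3.8) to (5.0, 2.0), a distance of √(0.4² + 1.8²) ≈ 1.8.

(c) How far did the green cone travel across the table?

1.6

The green cone was near (8.6, 1.9) before and (7.2, 1.1) after, so it travelled √(1.4² + 0.8²) ≈ 1.6 units.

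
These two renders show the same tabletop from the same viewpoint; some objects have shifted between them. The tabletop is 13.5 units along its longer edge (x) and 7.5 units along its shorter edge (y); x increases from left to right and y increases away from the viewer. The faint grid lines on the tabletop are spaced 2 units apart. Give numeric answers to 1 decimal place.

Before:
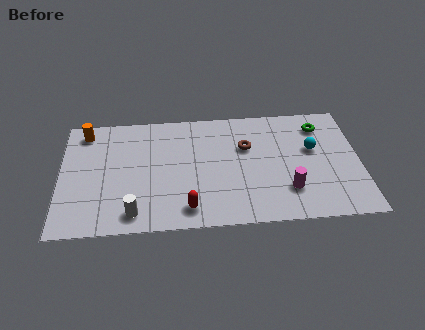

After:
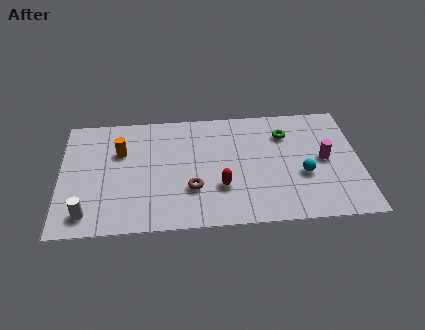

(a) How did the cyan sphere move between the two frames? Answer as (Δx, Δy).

(-0.5, -1.6)

The cyan sphere started near (11.4, 4.5) and ended near (10.9, 2.9).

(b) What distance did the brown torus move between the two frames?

3.5

From (8.4, 4.9) to (5.9, 2.4), the brown torus covered √(2.5² + 2.5²) ≈ 3.5 units.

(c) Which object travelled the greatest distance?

the brown torus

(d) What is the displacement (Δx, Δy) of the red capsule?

(1.5, 1.2)

From the two frames, the red capsule sits at roughly (5.7, 1.2) before and (7.2, 2.4) after.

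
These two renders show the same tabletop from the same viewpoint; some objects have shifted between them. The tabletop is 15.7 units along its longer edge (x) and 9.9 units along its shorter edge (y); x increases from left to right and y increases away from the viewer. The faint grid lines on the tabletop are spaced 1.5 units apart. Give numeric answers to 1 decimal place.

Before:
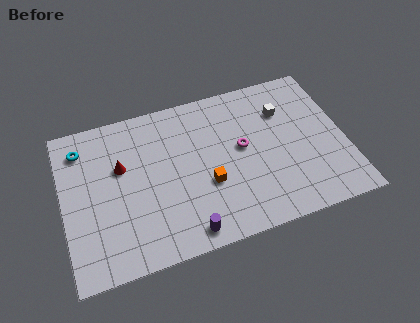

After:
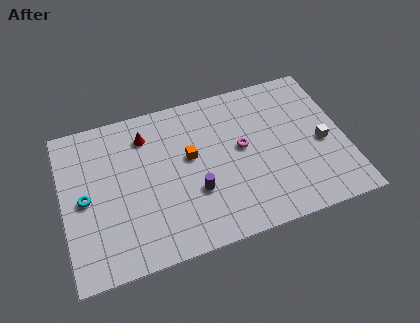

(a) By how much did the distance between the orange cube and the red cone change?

-2.1

They were about 5.2 units apart before and 3.1 after — 2.1 units closer together.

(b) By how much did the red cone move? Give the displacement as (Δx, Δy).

(1.5, 1.6)

The red cone was at about (3.3, 6.2) and moved to about (4.8, 7.8).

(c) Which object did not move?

the magenta torus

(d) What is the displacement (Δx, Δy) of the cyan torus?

(0.0, -3.2)

The cyan torus started near (1.2, 8.0) and ended near (1.2, 4.8).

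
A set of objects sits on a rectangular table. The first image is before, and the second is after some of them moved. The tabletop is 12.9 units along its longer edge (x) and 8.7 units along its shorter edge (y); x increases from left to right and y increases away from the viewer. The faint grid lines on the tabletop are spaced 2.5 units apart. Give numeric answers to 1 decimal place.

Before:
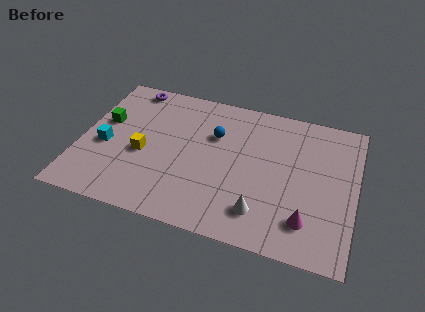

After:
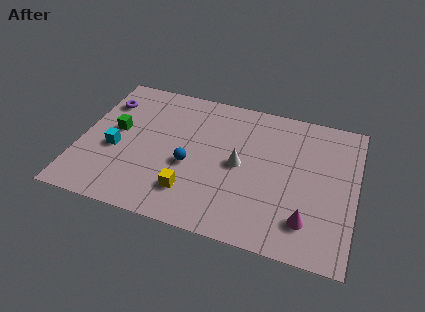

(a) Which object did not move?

the magenta cone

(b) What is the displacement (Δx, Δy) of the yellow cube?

(2.4, -1.7)

The yellow cube started near (3.0, 3.7) and ended near (5.4, 2.0).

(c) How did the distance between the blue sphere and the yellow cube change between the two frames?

-2.2

Before: roughly 3.8 units apart; after: 1.6. That's 2.2 units closer together.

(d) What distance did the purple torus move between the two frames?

1.7

From (2.0, 7.8) to (0.9, 6.5), the purple torus covered √(1.1² + 1.3²) ≈ 1.7 units.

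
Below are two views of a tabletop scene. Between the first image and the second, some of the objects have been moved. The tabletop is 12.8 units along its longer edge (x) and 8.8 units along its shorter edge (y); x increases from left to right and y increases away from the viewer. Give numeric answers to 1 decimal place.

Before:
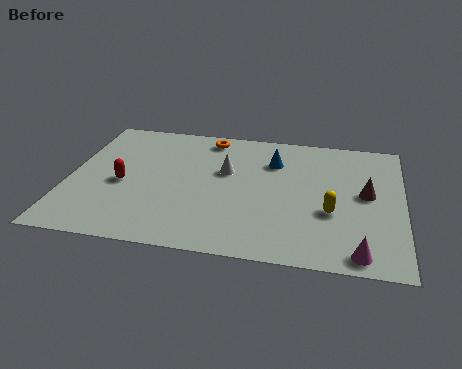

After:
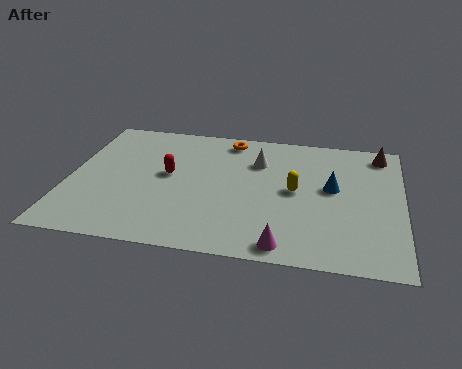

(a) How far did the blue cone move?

2.7

The blue cone was near (7.8, 6.4) before and (10.1, 4.9) after, so it travelled √(2.3² + 1.5²) ≈ 2.7 units.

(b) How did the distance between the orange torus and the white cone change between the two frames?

-0.6

Before: roughly 2.4 units apart; after: 1.8. That's 0.6 units closer together.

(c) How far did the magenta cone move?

2.8

From (11.2, 0.9) to (8.4, 0.9), the magenta cone covered √(2.8² + 0.0²) ≈ 2.8 units.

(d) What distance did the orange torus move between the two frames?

0.8

The orange torus was near (5.2, 7.7) before and (6.0, 7.7) after, so it travelled √(0.8² + 0.0²) ≈ 0.8 units.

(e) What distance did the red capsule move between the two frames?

1.9

The red capsule moved from about (2.1, 3.9) to (3.8, 4.8), a distance of √(1.7² + 0.9²) ≈ 1.9.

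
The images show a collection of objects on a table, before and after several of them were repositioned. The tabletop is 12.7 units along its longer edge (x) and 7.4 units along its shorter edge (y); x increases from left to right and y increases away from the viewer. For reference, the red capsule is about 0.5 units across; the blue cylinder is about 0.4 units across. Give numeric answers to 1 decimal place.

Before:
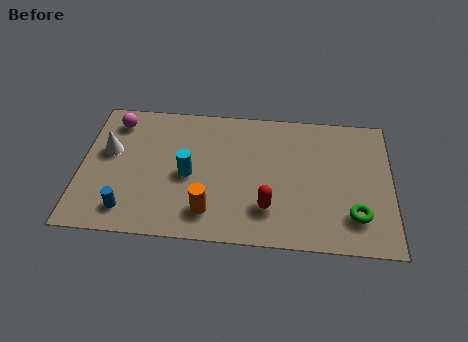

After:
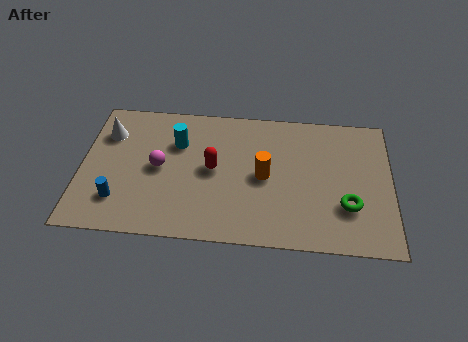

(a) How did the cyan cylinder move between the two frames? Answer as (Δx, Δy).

(-0.5, 1.7)

From the two frames, the cyan cylinder sits at roughly (4.4, 3.4) before and (3.9, 5.1) after.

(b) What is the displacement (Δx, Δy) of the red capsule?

(-2.3, 1.9)

From the two frames, the red capsule sits at roughly (7.7, 1.9) before and (5.4, 3.8) after.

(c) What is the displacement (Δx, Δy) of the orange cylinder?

(2.2, 2.1)

From the two frames, the orange cylinder sits at roughly (5.3, 1.5) before and (7.5, 3.6) after.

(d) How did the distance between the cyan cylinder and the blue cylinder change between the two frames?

+0.8

The distance was about 3.2 in the first image and 4.0 in the second, so they moved 0.8 units further apart.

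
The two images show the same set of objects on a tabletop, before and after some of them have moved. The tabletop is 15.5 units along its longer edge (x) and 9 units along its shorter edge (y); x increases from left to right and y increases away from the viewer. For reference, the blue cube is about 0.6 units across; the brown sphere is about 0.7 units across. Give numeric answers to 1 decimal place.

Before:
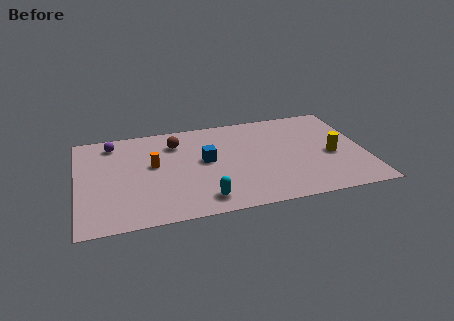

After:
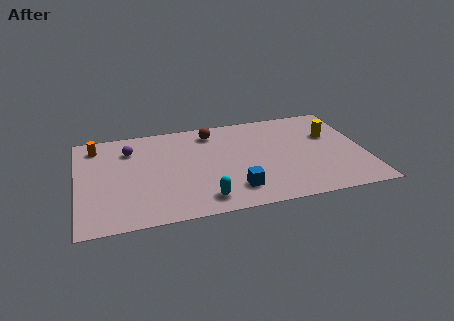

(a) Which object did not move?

the cyan capsule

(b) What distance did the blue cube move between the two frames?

3.3

The blue cube was near (6.9, 4.9) before and (8.3, 1.9) after, so it travelled √(1.4² + 3.0²) ≈ 3.3 units.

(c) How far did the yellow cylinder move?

1.9

The yellow cylinder moved from about (13.7, 3.9) to (13.8, 5.8), a distance of √(0.1² + 1.9²) ≈ 1.9.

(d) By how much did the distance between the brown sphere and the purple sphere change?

+1.1

Before: roughly 3.5 units apart; after: 4.6. That's 1.1 units further apart.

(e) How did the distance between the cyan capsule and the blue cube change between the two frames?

-1.7

Before: roughly 3.5 units apart; after: 1.8. That's 1.7 units closer together.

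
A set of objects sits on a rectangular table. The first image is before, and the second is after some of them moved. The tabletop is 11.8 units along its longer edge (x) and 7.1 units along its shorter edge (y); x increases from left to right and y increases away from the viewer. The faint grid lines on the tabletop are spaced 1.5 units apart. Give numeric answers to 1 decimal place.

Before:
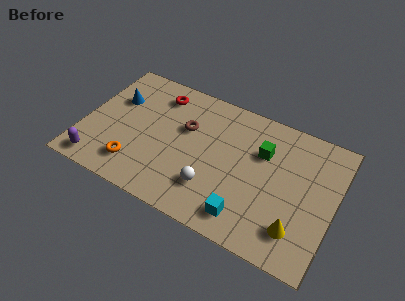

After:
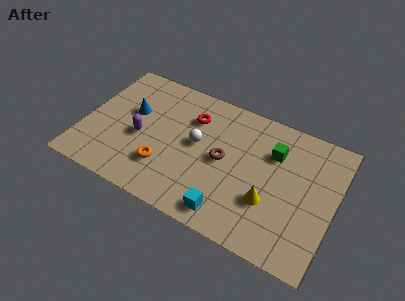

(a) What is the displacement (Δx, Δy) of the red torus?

(1.7, -0.6)

From the two frames, the red torus sits at roughly (3.2, 5.8) before and (4.9, 5.2) after.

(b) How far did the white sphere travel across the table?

2.2

From (6.3, 1.9) to (5.3, 3.9), the white sphere covered √(1.0² + 2.0²) ≈ 2.2 units.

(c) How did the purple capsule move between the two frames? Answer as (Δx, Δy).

(1.7, 2.2)

The purple capsule was at about (1.0, 0.9) and moved to about (2.7, 3.1).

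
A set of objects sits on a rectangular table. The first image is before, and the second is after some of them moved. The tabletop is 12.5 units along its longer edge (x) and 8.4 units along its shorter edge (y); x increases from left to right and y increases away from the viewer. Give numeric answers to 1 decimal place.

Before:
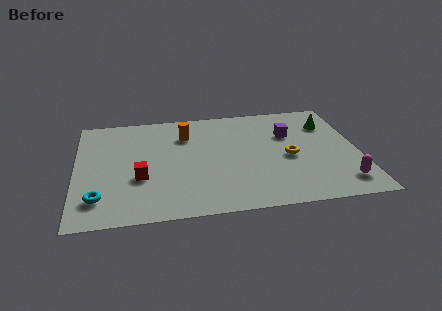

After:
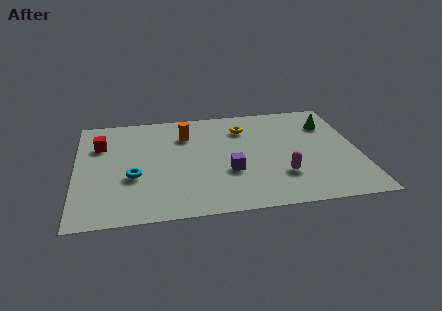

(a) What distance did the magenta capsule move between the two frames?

2.8

From (11.6, 1.5) to (9.0, 2.4), the magenta capsule covered √(2.6² + 0.9²) ≈ 2.8 units.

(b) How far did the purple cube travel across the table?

3.8

From (9.5, 5.6) to (6.7, 3.0), the purple cube covered √(2.8² + 2.6²) ≈ 3.8 units.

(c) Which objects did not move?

the orange cylinder and the green cone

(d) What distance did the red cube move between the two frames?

3.3

From (2.8, 3.1) to (1.1, 5.9), the red cube covered √(1.7² + 2.8²) ≈ 3.3 units.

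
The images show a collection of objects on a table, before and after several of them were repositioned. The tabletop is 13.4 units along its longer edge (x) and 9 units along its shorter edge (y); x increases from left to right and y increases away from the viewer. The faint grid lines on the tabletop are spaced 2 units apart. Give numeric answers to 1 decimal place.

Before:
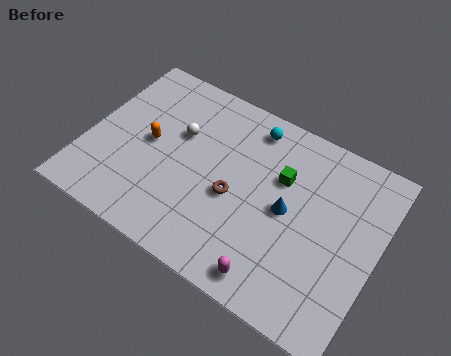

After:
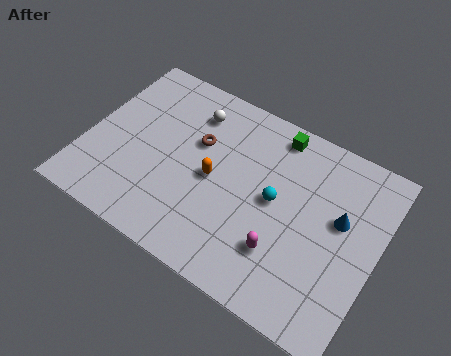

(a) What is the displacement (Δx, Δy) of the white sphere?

(0.4, 1.4)

The white sphere was at about (4.0, 5.7) and moved to about (4.4, 7.1).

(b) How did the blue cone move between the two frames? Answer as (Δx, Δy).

(2.3, 0.8)

The blue cone was at about (9.3, 4.5) and moved to about (11.6, 5.3).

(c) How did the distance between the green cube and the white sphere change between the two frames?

-0.9

They were about 4.8 units apart before and 3.9 after — 0.9 units closer together.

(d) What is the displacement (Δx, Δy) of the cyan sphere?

(1.6, -3.0)

The cyan sphere started near (7.1, 7.7) and ended near (8.7, 4.7).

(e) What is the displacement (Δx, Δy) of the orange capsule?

(3.1, -0.3)

The orange capsule was at about (2.8, 4.6) and moved to about (5.9, 4.3).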